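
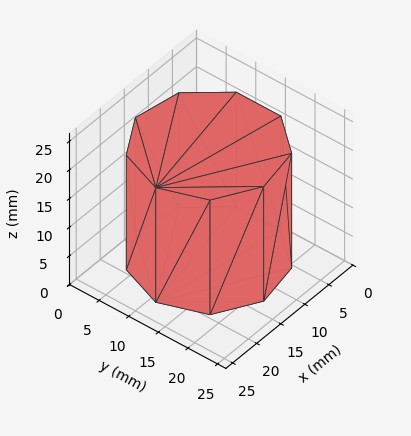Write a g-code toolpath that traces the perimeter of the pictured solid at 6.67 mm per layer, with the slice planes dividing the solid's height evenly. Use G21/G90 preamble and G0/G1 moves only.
Reading the render: the shape is a regular 9-sided prism (a cylinder approximated with 9 flat sides), circumscribed radius ≈ 11 mm, height ≈ 20 mm (dimensions read to the nearest mm from the axis ticks). For the g-code, the solid's height is divided into equal slices at the stated Δz and each level perimeter traced with G1 moves after a G0 lift.

; perimeter-only toolpath
G21 ; units = mm
G90 ; absolute positioning
G28 ; home
; layer 1
G0 Z6.67
G0 X22.00 Y11.00
G1 X19.43 Y18.07
G1 X12.91 Y21.83
G1 X5.50 Y20.53
G1 X0.66 Y14.76
G1 X0.66 Y7.24
G1 X5.50 Y1.47
G1 X12.91 Y0.17
G1 X19.43 Y3.93
G1 X22.00 Y11.00
; layer 2
G0 Z13.33
G0 X22.00 Y11.00
G1 X19.43 Y18.07
G1 X12.91 Y21.83
G1 X5.50 Y20.53
G1 X0.66 Y14.76
G1 X0.66 Y7.24
G1 X5.50 Y1.47
G1 X12.91 Y0.17
G1 X19.43 Y3.93
G1 X22.00 Y11.00
; layer 3
G0 Z20.00
G0 X22.00 Y11.00
G1 X19.43 Y18.07
G1 X12.91 Y21.83
G1 X5.50 Y20.53
G1 X0.66 Y14.76
G1 X0.66 Y7.24
G1 X5.50 Y1.47
G1 X12.91 Y0.17
G1 X19.43 Y3.93
G1 X22.00 Y11.00
M2 ; end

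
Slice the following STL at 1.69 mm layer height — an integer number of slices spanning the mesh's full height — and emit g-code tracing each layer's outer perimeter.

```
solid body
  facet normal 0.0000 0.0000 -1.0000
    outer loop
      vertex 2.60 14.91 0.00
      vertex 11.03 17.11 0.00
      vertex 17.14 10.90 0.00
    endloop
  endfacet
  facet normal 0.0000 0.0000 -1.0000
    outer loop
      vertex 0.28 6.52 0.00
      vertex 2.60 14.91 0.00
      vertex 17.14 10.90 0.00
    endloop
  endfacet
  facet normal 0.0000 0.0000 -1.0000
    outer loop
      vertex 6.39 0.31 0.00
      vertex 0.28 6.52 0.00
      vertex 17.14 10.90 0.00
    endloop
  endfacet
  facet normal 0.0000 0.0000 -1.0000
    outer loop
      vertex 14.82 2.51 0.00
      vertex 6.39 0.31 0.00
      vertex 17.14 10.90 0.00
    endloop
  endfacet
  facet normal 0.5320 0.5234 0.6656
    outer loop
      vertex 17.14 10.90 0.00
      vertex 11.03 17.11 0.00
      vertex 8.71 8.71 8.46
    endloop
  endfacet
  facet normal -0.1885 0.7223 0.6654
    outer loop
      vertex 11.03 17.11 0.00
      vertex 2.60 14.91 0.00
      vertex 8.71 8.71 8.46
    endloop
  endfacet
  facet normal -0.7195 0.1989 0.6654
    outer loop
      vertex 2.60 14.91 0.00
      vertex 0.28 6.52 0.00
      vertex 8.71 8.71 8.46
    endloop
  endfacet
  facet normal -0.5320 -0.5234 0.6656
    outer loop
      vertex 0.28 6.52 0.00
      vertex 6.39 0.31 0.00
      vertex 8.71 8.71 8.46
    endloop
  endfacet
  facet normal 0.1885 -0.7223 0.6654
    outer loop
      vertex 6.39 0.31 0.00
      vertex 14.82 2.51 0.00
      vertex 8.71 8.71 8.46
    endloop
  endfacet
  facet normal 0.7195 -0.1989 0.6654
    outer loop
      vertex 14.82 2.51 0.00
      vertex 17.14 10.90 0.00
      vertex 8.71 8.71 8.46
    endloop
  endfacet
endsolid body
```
; perimeter-only toolpath
G21 ; units = mm
G90 ; absolute positioning
G28 ; home
; layer 1
G0 Z1.69
G0 X15.45 Y10.46
G1 X10.57 Y15.43
G1 X3.82 Y13.67
G1 X1.97 Y6.96
G1 X6.85 Y1.99
G1 X13.60 Y3.75
G1 X15.45 Y10.46
; layer 2
G0 Z3.38
G0 X13.77 Y10.02
G1 X10.10 Y13.75
G1 X5.04 Y12.43
G1 X3.65 Y7.40
G1 X7.32 Y3.67
G1 X12.38 Y4.99
G1 X13.77 Y10.02
; layer 3
G0 Z5.08
G0 X12.08 Y9.59
G1 X9.64 Y12.07
G1 X6.27 Y11.19
G1 X5.34 Y7.83
G1 X7.78 Y5.35
G1 X11.15 Y6.23
G1 X12.08 Y9.59
; layer 4
G0 Z6.77
G0 X10.40 Y9.15
G1 X9.17 Y10.39
G1 X7.49 Y9.95
G1 X7.02 Y8.27
G1 X8.25 Y7.03
G1 X9.93 Y7.47
G1 X10.40 Y9.15
M2 ; end

The solid is a regular 6-sided pyramid, base circumscribed radius ≈ 8.71 mm, apex at z ≈ 8.46 mm. Slicing at Δz = 1.69 mm — 5 equal slices spanning the solid's height, so layer i sits at z = i·h/5 — gives 4 non-empty perimeters. Each is a 6-segment closed polygon; G0 lifts to the layer z and rapids to the start vertex, then G1 traces the edges. The cross-section shrinks linearly with z (the slice at the apex is degenerate and omitted).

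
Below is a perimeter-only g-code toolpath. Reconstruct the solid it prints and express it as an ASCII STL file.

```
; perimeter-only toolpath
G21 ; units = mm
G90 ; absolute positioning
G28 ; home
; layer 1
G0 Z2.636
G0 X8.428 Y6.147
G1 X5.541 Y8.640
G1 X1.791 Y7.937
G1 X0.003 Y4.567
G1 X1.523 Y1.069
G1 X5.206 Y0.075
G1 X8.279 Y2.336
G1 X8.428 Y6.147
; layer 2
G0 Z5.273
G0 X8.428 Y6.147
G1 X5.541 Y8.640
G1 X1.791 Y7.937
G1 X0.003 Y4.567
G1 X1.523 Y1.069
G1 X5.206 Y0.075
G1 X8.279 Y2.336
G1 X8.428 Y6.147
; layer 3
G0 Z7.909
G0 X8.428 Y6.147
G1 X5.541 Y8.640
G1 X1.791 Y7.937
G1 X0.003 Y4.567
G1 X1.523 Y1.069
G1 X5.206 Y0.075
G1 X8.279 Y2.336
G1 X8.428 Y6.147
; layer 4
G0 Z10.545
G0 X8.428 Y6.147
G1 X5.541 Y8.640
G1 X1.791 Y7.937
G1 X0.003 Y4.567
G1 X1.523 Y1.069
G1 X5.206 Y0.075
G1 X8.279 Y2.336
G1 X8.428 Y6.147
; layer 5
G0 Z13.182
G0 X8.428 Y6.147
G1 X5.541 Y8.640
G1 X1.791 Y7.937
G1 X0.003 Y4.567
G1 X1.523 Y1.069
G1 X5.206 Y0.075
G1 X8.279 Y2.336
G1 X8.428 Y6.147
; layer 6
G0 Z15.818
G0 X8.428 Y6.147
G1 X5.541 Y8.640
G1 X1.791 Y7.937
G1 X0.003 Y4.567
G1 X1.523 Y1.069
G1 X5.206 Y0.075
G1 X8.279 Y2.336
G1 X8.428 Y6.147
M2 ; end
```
solid part
  facet normal 0.0000 0.0000 -1.0000
    outer loop
      vertex 1.791 7.937 0.000
      vertex 5.541 8.640 0.000
      vertex 8.428 6.147 0.000
    endloop
  endfacet
  facet normal 0.0000 0.0000 -1.0000
    outer loop
      vertex 0.003 4.567 0.000
      vertex 1.791 7.937 0.000
      vertex 8.428 6.147 0.000
    endloop
  endfacet
  facet normal 0.0000 0.0000 -1.0000
    outer loop
      vertex 1.523 1.069 0.000
      vertex 0.003 4.567 0.000
      vertex 8.428 6.147 0.000
    endloop
  endfacet
  facet normal 0.0000 0.0000 -1.0000
    outer loop
      vertex 5.206 0.075 0.000
      vertex 1.523 1.069 0.000
      vertex 8.428 6.147 0.000
    endloop
  endfacet
  facet normal 0.0000 0.0000 -1.0000
    outer loop
      vertex 8.279 2.336 0.000
      vertex 5.206 0.075 0.000
      vertex 8.428 6.147 0.000
    endloop
  endfacet
  facet normal 0.0000 0.0000 1.0000
    outer loop
      vertex 8.428 6.147 15.818
      vertex 5.541 8.640 15.818
      vertex 1.791 7.937 15.818
    endloop
  endfacet
  facet normal 0.0000 0.0000 1.0000
    outer loop
      vertex 8.428 6.147 15.818
      vertex 1.791 7.937 15.818
      vertex 0.003 4.567 15.818
    endloop
  endfacet
  facet normal 0.0000 0.0000 1.0000
    outer loop
      vertex 8.428 6.147 15.818
      vertex 0.003 4.567 15.818
      vertex 1.523 1.069 15.818
    endloop
  endfacet
  facet normal 0.0000 0.0000 1.0000
    outer loop
      vertex 8.428 6.147 15.818
      vertex 1.523 1.069 15.818
      vertex 5.206 0.075 15.818
    endloop
  endfacet
  facet normal 0.0000 0.0000 1.0000
    outer loop
      vertex 8.428 6.147 15.818
      vertex 5.206 0.075 15.818
      vertex 8.279 2.336 15.818
    endloop
  endfacet
  facet normal 0.6536 0.7569 0.0000
    outer loop
      vertex 8.428 6.147 0.000
      vertex 5.541 8.640 0.000
      vertex 5.541 8.640 15.818
    endloop
  endfacet
  facet normal 0.6536 0.7569 0.0000
    outer loop
      vertex 8.428 6.147 0.000
      vertex 5.541 8.640 15.818
      vertex 8.428 6.147 15.818
    endloop
  endfacet
  facet normal -0.1843 0.9829 0.0000
    outer loop
      vertex 5.541 8.640 0.000
      vertex 1.791 7.937 0.000
      vertex 1.791 7.937 15.818
    endloop
  endfacet
  facet normal -0.1843 0.9829 0.0000
    outer loop
      vertex 5.541 8.640 0.000
      vertex 1.791 7.937 15.818
      vertex 5.541 8.640 15.818
    endloop
  endfacet
  facet normal -0.8834 0.4687 0.0000
    outer loop
      vertex 1.791 7.937 0.000
      vertex 0.003 4.567 0.000
      vertex 0.003 4.567 15.818
    endloop
  endfacet
  facet normal -0.8834 0.4687 0.0000
    outer loop
      vertex 1.791 7.937 0.000
      vertex 0.003 4.567 15.818
      vertex 1.791 7.937 15.818
    endloop
  endfacet
  facet normal -0.9172 -0.3985 0.0000
    outer loop
      vertex 0.003 4.567 0.000
      vertex 1.523 1.069 0.000
      vertex 1.523 1.069 15.818
    endloop
  endfacet
  facet normal -0.9172 -0.3985 0.0000
    outer loop
      vertex 0.003 4.567 0.000
      vertex 1.523 1.069 15.818
      vertex 0.003 4.567 15.818
    endloop
  endfacet
  facet normal -0.2606 -0.9655 0.0000
    outer loop
      vertex 1.523 1.069 0.000
      vertex 5.206 0.075 0.000
      vertex 5.206 0.075 15.818
    endloop
  endfacet
  facet normal -0.2606 -0.9655 0.0000
    outer loop
      vertex 1.523 1.069 0.000
      vertex 5.206 0.075 15.818
      vertex 1.523 1.069 15.818
    endloop
  endfacet
  facet normal 0.5926 -0.8055 0.0000
    outer loop
      vertex 5.206 0.075 0.000
      vertex 8.279 2.336 0.000
      vertex 8.279 2.336 15.818
    endloop
  endfacet
  facet normal 0.5926 -0.8055 0.0000
    outer loop
      vertex 5.206 0.075 0.000
      vertex 8.279 2.336 15.818
      vertex 5.206 0.075 15.818
    endloop
  endfacet
  facet normal 0.9992 -0.0391 0.0000
    outer loop
      vertex 8.279 2.336 0.000
      vertex 8.428 6.147 0.000
      vertex 8.428 6.147 15.818
    endloop
  endfacet
  facet normal 0.9992 -0.0391 0.0000
    outer loop
      vertex 8.279 2.336 0.000
      vertex 8.428 6.147 15.818
      vertex 8.279 2.336 15.818
    endloop
  endfacet
endsolid part

The G0 Z moves step by Δz≈2.636 mm. Every layer's G1 loop is the same polygon, so the solid is a straight extrusion of it from z=0 to z≈15.8. Closing with flat bottom and top caps and triangulating gives 24 facets — a regular 7-sided prism (a cylinder approximated with 7 flat sides), circumscribed radius ≈ 4.4 mm, height ≈ 15.8 mm.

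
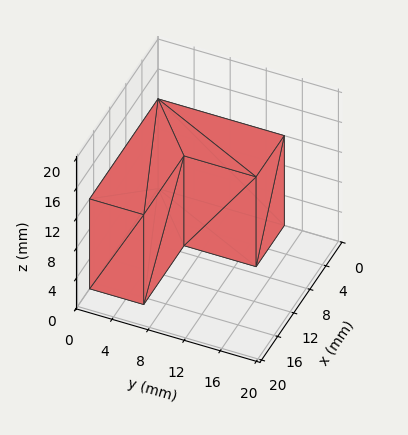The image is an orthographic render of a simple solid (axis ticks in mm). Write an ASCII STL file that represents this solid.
Reading the render: the shape is an L-shaped prism: outer 17 × 14 mm, arm thicknesses ≈ 6 mm (horizontal) and 7 mm (vertical), extruded 12 mm in z (dimensions read to the nearest mm from the axis ticks). For the STL, each face is triangulated and given an outward normal.

solid part
  facet normal 0.0000 0.0000 -1.0000
    outer loop
      vertex 17.00 6.00 0.00
      vertex 17.00 0.00 0.00
      vertex 0.00 0.00 0.00
    endloop
  endfacet
  facet normal 0.0000 0.0000 -1.0000
    outer loop
      vertex 7.00 6.00 0.00
      vertex 17.00 6.00 0.00
      vertex 0.00 0.00 0.00
    endloop
  endfacet
  facet normal 0.0000 0.0000 -1.0000
    outer loop
      vertex 7.00 14.00 0.00
      vertex 7.00 6.00 0.00
      vertex 0.00 0.00 0.00
    endloop
  endfacet
  facet normal 0.0000 0.0000 -1.0000
    outer loop
      vertex 0.00 14.00 0.00
      vertex 7.00 14.00 0.00
      vertex 0.00 0.00 0.00
    endloop
  endfacet
  facet normal 0.0000 0.0000 1.0000
    outer loop
      vertex 0.00 0.00 12.00
      vertex 17.00 0.00 12.00
      vertex 17.00 6.00 12.00
    endloop
  endfacet
  facet normal 0.0000 0.0000 1.0000
    outer loop
      vertex 0.00 0.00 12.00
      vertex 17.00 6.00 12.00
      vertex 7.00 6.00 12.00
    endloop
  endfacet
  facet normal 0.0000 0.0000 1.0000
    outer loop
      vertex 0.00 0.00 12.00
      vertex 7.00 6.00 12.00
      vertex 7.00 14.00 12.00
    endloop
  endfacet
  facet normal 0.0000 0.0000 1.0000
    outer loop
      vertex 0.00 0.00 12.00
      vertex 7.00 14.00 12.00
      vertex 0.00 14.00 12.00
    endloop
  endfacet
  facet normal 0.0000 -1.0000 0.0000
    outer loop
      vertex 0.00 0.00 0.00
      vertex 17.00 0.00 0.00
      vertex 17.00 0.00 12.00
    endloop
  endfacet
  facet normal 0.0000 -1.0000 0.0000
    outer loop
      vertex 0.00 0.00 0.00
      vertex 17.00 0.00 12.00
      vertex 0.00 0.00 12.00
    endloop
  endfacet
  facet normal 1.0000 0.0000 0.0000
    outer loop
      vertex 17.00 0.00 0.00
      vertex 17.00 6.00 0.00
      vertex 17.00 6.00 12.00
    endloop
  endfacet
  facet normal 1.0000 0.0000 0.0000
    outer loop
      vertex 17.00 0.00 0.00
      vertex 17.00 6.00 12.00
      vertex 17.00 0.00 12.00
    endloop
  endfacet
  facet normal 0.0000 1.0000 0.0000
    outer loop
      vertex 17.00 6.00 0.00
      vertex 7.00 6.00 0.00
      vertex 7.00 6.00 12.00
    endloop
  endfacet
  facet normal 0.0000 1.0000 0.0000
    outer loop
      vertex 17.00 6.00 0.00
      vertex 7.00 6.00 12.00
      vertex 17.00 6.00 12.00
    endloop
  endfacet
  facet normal 1.0000 0.0000 0.0000
    outer loop
      vertex 7.00 6.00 0.00
      vertex 7.00 14.00 0.00
      vertex 7.00 14.00 12.00
    endloop
  endfacet
  facet normal 1.0000 0.0000 0.0000
    outer loop
      vertex 7.00 6.00 0.00
      vertex 7.00 14.00 12.00
      vertex 7.00 6.00 12.00
    endloop
  endfacet
  facet normal 0.0000 1.0000 0.0000
    outer loop
      vertex 7.00 14.00 0.00
      vertex 0.00 14.00 0.00
      vertex 0.00 14.00 12.00
    endloop
  endfacet
  facet normal 0.0000 1.0000 0.0000
    outer loop
      vertex 7.00 14.00 0.00
      vertex 0.00 14.00 12.00
      vertex 7.00 14.00 12.00
    endloop
  endfacet
  facet normal -1.0000 0.0000 0.0000
    outer loop
      vertex 0.00 14.00 0.00
      vertex 0.00 0.00 0.00
      vertex 0.00 0.00 12.00
    endloop
  endfacet
  facet normal -1.0000 0.0000 0.0000
    outer loop
      vertex 0.00 14.00 0.00
      vertex 0.00 0.00 12.00
      vertex 0.00 14.00 12.00
    endloop
  endfacet
endsolid part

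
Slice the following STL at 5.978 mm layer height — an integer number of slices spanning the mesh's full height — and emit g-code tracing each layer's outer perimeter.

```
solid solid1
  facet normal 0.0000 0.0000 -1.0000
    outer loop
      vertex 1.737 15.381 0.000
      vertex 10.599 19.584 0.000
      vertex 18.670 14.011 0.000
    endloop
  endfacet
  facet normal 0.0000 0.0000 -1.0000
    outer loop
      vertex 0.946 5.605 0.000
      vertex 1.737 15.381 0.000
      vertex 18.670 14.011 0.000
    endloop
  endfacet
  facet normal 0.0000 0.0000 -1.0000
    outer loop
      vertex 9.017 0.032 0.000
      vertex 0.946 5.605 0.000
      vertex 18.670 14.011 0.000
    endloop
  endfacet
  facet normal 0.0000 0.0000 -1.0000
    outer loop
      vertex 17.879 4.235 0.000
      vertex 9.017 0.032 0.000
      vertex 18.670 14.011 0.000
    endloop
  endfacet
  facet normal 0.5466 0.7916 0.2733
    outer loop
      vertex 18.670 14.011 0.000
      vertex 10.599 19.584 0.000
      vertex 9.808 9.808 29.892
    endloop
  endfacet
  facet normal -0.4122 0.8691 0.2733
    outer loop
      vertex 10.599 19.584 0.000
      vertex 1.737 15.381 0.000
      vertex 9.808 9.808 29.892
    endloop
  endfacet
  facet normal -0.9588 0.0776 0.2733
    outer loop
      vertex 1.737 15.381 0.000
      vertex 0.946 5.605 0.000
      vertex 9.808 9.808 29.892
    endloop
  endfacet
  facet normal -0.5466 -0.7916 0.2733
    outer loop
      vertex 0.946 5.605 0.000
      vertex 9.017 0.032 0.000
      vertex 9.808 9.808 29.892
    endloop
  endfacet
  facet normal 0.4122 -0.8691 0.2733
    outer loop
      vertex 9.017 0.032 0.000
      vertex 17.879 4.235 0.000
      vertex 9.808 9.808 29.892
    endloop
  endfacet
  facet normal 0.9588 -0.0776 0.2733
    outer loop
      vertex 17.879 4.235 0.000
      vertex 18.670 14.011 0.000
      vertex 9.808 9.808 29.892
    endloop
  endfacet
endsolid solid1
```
; perimeter-only toolpath
G21 ; units = mm
G90 ; absolute positioning
G28 ; home
; layer 1
G0 Z5.978
G0 X16.898 Y13.170
G1 X10.441 Y17.629
G1 X3.351 Y14.266
G1 X2.718 Y6.446
G1 X9.175 Y1.987
G1 X16.265 Y5.350
G1 X16.898 Y13.170
; layer 2
G0 Z11.957
G0 X15.125 Y12.330
G1 X10.283 Y15.674
G1 X4.965 Y13.152
G1 X4.491 Y7.286
G1 X9.333 Y3.942
G1 X14.651 Y6.464
G1 X15.125 Y12.330
; layer 3
G0 Z17.935
G0 X13.353 Y11.489
G1 X10.124 Y13.718
G1 X6.580 Y12.037
G1 X6.263 Y8.127
G1 X9.492 Y5.898
G1 X13.036 Y7.579
G1 X13.353 Y11.489
; layer 4
G0 Z23.914
G0 X11.580 Y10.649
G1 X9.966 Y11.763
G1 X8.194 Y10.923
G1 X8.036 Y8.967
G1 X9.650 Y7.853
G1 X11.422 Y8.693
G1 X11.580 Y10.649
M2 ; end

The solid is a regular 6-sided pyramid, base circumscribed radius ≈ 9.81 mm, apex at z ≈ 29.9 mm. Slicing at Δz = 5.978 mm — 5 equal slices spanning the solid's height, so layer i sits at z = i·h/5 — gives 4 non-empty perimeters. Each is a 6-segment closed polygon; G0 lifts to the layer z and rapids to the start vertex, then G1 traces the edges. The cross-section shrinks linearly with z (the slice at the apex is degenerate and omitted).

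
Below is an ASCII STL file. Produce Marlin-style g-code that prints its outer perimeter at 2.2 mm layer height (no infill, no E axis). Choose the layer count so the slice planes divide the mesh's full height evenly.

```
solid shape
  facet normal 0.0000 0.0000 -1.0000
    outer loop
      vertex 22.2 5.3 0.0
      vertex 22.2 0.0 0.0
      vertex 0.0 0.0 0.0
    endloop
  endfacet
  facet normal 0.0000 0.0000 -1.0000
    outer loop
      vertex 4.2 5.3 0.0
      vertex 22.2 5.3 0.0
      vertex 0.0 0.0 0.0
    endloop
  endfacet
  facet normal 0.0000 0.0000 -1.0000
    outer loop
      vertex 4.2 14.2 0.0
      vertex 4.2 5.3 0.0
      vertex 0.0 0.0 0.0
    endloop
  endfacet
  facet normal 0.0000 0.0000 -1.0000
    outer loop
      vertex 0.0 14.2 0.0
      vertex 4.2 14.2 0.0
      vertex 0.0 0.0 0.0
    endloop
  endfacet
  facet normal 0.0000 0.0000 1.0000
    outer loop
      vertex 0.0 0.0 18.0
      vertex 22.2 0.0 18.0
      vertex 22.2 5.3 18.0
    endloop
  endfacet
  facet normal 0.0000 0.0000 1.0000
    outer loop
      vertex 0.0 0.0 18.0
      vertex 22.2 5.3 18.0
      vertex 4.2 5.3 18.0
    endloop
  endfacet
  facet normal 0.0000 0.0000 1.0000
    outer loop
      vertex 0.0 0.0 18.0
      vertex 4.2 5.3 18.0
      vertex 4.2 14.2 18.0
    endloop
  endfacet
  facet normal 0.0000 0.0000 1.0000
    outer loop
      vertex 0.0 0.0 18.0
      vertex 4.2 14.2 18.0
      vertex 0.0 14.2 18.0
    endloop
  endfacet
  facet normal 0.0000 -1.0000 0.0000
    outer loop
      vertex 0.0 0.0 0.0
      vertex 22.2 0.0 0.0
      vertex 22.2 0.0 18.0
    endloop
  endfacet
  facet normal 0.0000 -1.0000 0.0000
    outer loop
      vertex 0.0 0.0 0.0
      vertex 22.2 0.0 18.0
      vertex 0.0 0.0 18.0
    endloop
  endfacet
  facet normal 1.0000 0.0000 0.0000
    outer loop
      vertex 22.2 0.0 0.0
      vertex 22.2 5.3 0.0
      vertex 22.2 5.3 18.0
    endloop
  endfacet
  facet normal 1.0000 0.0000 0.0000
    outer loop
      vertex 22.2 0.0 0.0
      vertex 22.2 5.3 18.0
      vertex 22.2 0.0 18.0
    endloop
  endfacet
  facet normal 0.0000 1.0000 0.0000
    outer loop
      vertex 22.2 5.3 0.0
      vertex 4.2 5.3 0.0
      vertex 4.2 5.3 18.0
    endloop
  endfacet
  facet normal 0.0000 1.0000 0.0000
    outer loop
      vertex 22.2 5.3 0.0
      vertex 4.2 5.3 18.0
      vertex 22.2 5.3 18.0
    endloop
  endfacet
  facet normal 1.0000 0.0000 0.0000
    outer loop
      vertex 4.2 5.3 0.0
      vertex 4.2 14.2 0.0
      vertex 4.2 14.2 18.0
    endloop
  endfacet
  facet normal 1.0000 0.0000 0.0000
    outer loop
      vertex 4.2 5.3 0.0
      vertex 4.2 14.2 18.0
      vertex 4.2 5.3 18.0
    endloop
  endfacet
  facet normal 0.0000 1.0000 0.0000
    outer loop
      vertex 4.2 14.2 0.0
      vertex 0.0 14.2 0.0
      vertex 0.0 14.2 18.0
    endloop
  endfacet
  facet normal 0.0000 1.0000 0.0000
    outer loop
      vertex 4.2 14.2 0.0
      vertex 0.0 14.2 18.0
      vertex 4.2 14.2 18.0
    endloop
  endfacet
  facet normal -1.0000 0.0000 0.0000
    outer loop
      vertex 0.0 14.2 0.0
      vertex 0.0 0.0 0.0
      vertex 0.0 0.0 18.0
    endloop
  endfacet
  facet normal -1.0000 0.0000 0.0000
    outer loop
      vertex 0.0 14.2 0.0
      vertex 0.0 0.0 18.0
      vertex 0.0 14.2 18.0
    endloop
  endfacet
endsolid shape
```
; perimeter-only toolpath
G21 ; units = mm
G90 ; absolute positioning
G28 ; home
; layer 1
G0 Z2.2
G0 X0.0 Y0.0
G1 X22.2 Y0.0
G1 X22.2 Y5.3
G1 X4.2 Y5.3
G1 X4.2 Y14.2
G1 X0.0 Y14.2
G1 X0.0 Y0.0
; layer 2
G0 Z4.5
G0 X0.0 Y0.0
G1 X22.2 Y0.0
G1 X22.2 Y5.3
G1 X4.2 Y5.3
G1 X4.2 Y14.2
G1 X0.0 Y14.2
G1 X0.0 Y0.0
; layer 3
G0 Z6.8
G0 X0.0 Y0.0
G1 X22.2 Y0.0
G1 X22.2 Y5.3
G1 X4.2 Y5.3
G1 X4.2 Y14.2
G1 X0.0 Y14.2
G1 X0.0 Y0.0
; layer 4
G0 Z9.0
G0 X0.0 Y0.0
G1 X22.2 Y0.0
G1 X22.2 Y5.3
G1 X4.2 Y5.3
G1 X4.2 Y14.2
G1 X0.0 Y14.2
G1 X0.0 Y0.0
; layer 5
G0 Z11.2
G0 X0.0 Y0.0
G1 X22.2 Y0.0
G1 X22.2 Y5.3
G1 X4.2 Y5.3
G1 X4.2 Y14.2
G1 X0.0 Y14.2
G1 X0.0 Y0.0
; layer 6
G0 Z13.5
G0 X0.0 Y0.0
G1 X22.2 Y0.0
G1 X22.2 Y5.3
G1 X4.2 Y5.3
G1 X4.2 Y14.2
G1 X0.0 Y14.2
G1 X0.0 Y0.0
; layer 7
G0 Z15.8
G0 X0.0 Y0.0
G1 X22.2 Y0.0
G1 X22.2 Y5.3
G1 X4.2 Y5.3
G1 X4.2 Y14.2
G1 X0.0 Y14.2
G1 X0.0 Y0.0
; layer 8
G0 Z18.0
G0 X0.0 Y0.0
G1 X22.2 Y0.0
G1 X22.2 Y5.3
G1 X4.2 Y5.3
G1 X4.2 Y14.2
G1 X0.0 Y14.2
G1 X0.0 Y0.0
M2 ; end

The solid is an L-shaped prism: outer 22.2 × 14.2 mm, arm thicknesses ≈ 5.3 mm (horizontal) and 4.2 mm (vertical), extruded 18 mm in z. Slicing at Δz = 2.2 mm — 8 equal slices spanning the solid's height, so layer i sits at z = i·h/8 — gives 8 non-empty perimeters. Each is a 6-segment closed polygon; G0 lifts to the layer z and rapids to the start vertex, then G1 traces the edges.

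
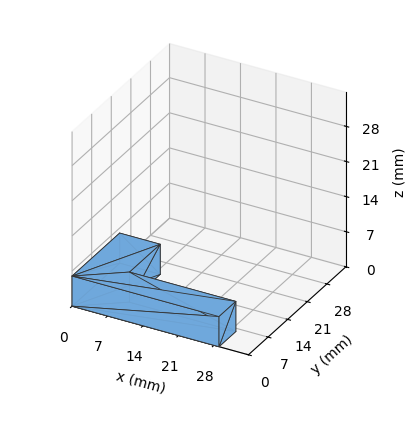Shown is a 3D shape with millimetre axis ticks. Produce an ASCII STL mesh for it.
Reading the render: the shape is an L-shaped prism: outer 29 × 17 mm, arm thicknesses ≈ 6 mm (horizontal) and 8 mm (vertical), extruded 6 mm in z (dimensions read to the nearest mm from the axis ticks). For the STL, each face is triangulated and given an outward normal.

solid part
  facet normal 0.0000 0.0000 -1.0000
    outer loop
      vertex 29.00 6.00 0.00
      vertex 29.00 0.00 0.00
      vertex 0.00 0.00 0.00
    endloop
  endfacet
  facet normal 0.0000 0.0000 -1.0000
    outer loop
      vertex 8.00 6.00 0.00
      vertex 29.00 6.00 0.00
      vertex 0.00 0.00 0.00
    endloop
  endfacet
  facet normal 0.0000 0.0000 -1.0000
    outer loop
      vertex 8.00 17.00 0.00
      vertex 8.00 6.00 0.00
      vertex 0.00 0.00 0.00
    endloop
  endfacet
  facet normal 0.0000 0.0000 -1.0000
    outer loop
      vertex 0.00 17.00 0.00
      vertex 8.00 17.00 0.00
      vertex 0.00 0.00 0.00
    endloop
  endfacet
  facet normal 0.0000 0.0000 1.0000
    outer loop
      vertex 0.00 0.00 6.00
      vertex 29.00 0.00 6.00
      vertex 29.00 6.00 6.00
    endloop
  endfacet
  facet normal 0.0000 0.0000 1.0000
    outer loop
      vertex 0.00 0.00 6.00
      vertex 29.00 6.00 6.00
      vertex 8.00 6.00 6.00
    endloop
  endfacet
  facet normal 0.0000 0.0000 1.0000
    outer loop
      vertex 0.00 0.00 6.00
      vertex 8.00 6.00 6.00
      vertex 8.00 17.00 6.00
    endloop
  endfacet
  facet normal 0.0000 0.0000 1.0000
    outer loop
      vertex 0.00 0.00 6.00
      vertex 8.00 17.00 6.00
      vertex 0.00 17.00 6.00
    endloop
  endfacet
  facet normal 0.0000 -1.0000 0.0000
    outer loop
      vertex 0.00 0.00 0.00
      vertex 29.00 0.00 0.00
      vertex 29.00 0.00 6.00
    endloop
  endfacet
  facet normal 0.0000 -1.0000 0.0000
    outer loop
      vertex 0.00 0.00 0.00
      vertex 29.00 0.00 6.00
      vertex 0.00 0.00 6.00
    endloop
  endfacet
  facet normal 1.0000 0.0000 0.0000
    outer loop
      vertex 29.00 0.00 0.00
      vertex 29.00 6.00 0.00
      vertex 29.00 6.00 6.00
    endloop
  endfacet
  facet normal 1.0000 0.0000 0.0000
    outer loop
      vertex 29.00 0.00 0.00
      vertex 29.00 6.00 6.00
      vertex 29.00 0.00 6.00
    endloop
  endfacet
  facet normal 0.0000 1.0000 0.0000
    outer loop
      vertex 29.00 6.00 0.00
      vertex 8.00 6.00 0.00
      vertex 8.00 6.00 6.00
    endloop
  endfacet
  facet normal 0.0000 1.0000 0.0000
    outer loop
      vertex 29.00 6.00 0.00
      vertex 8.00 6.00 6.00
      vertex 29.00 6.00 6.00
    endloop
  endfacet
  facet normal 1.0000 0.0000 0.0000
    outer loop
      vertex 8.00 6.00 0.00
      vertex 8.00 17.00 0.00
      vertex 8.00 17.00 6.00
    endloop
  endfacet
  facet normal 1.0000 0.0000 0.0000
    outer loop
      vertex 8.00 6.00 0.00
      vertex 8.00 17.00 6.00
      vertex 8.00 6.00 6.00
    endloop
  endfacet
  facet normal 0.0000 1.0000 0.0000
    outer loop
      vertex 8.00 17.00 0.00
      vertex 0.00 17.00 0.00
      vertex 0.00 17.00 6.00
    endloop
  endfacet
  facet normal 0.0000 1.0000 0.0000
    outer loop
      vertex 8.00 17.00 0.00
      vertex 0.00 17.00 6.00
      vertex 8.00 17.00 6.00
    endloop
  endfacet
  facet normal -1.0000 0.0000 0.0000
    outer loop
      vertex 0.00 17.00 0.00
      vertex 0.00 0.00 0.00
      vertex 0.00 0.00 6.00
    endloop
  endfacet
  facet normal -1.0000 0.0000 0.0000
    outer loop
      vertex 0.00 17.00 0.00
      vertex 0.00 0.00 6.00
      vertex 0.00 17.00 6.00
    endloop
  endfacet
endsolid part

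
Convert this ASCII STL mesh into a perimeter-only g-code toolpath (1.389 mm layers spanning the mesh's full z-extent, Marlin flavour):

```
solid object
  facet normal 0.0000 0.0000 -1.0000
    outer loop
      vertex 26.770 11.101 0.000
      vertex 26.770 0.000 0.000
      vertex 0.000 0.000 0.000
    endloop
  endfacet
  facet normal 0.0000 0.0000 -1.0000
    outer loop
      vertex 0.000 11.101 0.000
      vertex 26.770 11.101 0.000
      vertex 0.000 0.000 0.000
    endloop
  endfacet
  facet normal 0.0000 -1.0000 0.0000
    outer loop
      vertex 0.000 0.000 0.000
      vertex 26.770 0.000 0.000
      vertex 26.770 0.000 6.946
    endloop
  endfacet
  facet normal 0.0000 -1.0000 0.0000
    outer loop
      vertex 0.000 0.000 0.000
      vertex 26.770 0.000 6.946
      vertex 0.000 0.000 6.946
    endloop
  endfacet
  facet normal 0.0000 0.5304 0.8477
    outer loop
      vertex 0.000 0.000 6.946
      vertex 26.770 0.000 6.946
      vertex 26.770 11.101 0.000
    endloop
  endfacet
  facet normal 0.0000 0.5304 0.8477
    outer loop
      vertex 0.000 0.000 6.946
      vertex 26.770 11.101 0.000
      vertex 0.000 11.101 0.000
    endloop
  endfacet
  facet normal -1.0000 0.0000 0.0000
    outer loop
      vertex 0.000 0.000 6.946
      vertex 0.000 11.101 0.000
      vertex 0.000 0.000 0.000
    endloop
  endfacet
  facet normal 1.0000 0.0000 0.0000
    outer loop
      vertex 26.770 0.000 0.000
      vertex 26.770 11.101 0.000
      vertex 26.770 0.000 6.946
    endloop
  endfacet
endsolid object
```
; perimeter-only toolpath
G21 ; units = mm
G90 ; absolute positioning
G28 ; home
; layer 1
G0 Z1.389
G0 X0.000 Y0.000
G1 X26.770 Y0.000
G1 X26.770 Y8.881
G1 X0.000 Y8.881
G1 X0.000 Y0.000
; layer 2
G0 Z2.778
G0 X0.000 Y0.000
G1 X26.770 Y0.000
G1 X26.770 Y6.661
G1 X0.000 Y6.661
G1 X0.000 Y0.000
; layer 3
G0 Z4.168
G0 X0.000 Y0.000
G1 X26.770 Y0.000
G1 X26.770 Y4.440
G1 X0.000 Y4.440
G1 X0.000 Y0.000
; layer 4
G0 Z5.557
G0 X0.000 Y0.000
G1 X26.770 Y0.000
G1 X26.770 Y2.220
G1 X0.000 Y2.220
G1 X0.000 Y0.000
M2 ; end

The solid is a wedge (ramp): 26.8 × 11.1 mm base, rising to 6.95 mm along the y=0 edge and sloping linearly to z=0 at y=11.1. Slicing at Δz = 1.389 mm — 5 equal slices spanning the solid's height, so layer i sits at z = i·h/5 — gives 4 non-empty perimeters. Each is a 4-segment closed polygon; G0 lifts to the layer z and rapids to the start vertex, then G1 traces the edges. The cross-section shrinks linearly with z (the slice at the apex is degenerate and omitted).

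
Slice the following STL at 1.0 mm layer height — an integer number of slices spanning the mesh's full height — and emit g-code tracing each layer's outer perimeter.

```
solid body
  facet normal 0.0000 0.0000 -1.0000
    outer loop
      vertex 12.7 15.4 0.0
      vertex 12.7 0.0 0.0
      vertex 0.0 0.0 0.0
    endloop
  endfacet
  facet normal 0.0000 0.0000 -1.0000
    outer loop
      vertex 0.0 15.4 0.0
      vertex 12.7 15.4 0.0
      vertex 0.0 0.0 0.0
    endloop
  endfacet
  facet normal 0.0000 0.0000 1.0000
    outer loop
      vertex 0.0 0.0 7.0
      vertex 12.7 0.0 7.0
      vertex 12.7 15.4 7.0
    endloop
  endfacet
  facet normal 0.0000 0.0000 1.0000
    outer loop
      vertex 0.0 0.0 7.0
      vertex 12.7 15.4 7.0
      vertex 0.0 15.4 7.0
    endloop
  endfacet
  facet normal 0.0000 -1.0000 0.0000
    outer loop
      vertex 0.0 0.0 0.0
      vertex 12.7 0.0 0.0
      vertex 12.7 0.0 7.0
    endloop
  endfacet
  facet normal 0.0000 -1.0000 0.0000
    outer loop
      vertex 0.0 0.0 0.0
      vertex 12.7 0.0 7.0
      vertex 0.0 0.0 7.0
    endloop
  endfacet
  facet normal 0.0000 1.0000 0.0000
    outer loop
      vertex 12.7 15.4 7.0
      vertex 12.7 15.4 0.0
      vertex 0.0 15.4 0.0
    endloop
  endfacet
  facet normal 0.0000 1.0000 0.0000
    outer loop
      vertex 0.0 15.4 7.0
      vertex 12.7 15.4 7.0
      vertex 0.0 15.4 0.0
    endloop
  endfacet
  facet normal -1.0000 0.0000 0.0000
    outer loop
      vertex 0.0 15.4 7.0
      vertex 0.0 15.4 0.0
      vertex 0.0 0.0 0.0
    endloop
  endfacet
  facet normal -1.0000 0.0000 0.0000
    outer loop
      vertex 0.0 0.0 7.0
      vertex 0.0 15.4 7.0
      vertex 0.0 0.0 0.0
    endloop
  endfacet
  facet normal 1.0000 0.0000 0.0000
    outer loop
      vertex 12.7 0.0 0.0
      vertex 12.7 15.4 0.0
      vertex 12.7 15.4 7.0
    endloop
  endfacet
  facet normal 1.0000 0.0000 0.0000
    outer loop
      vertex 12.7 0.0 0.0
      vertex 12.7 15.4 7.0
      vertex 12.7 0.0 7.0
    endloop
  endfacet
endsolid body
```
; perimeter-only toolpath
G21 ; units = mm
G90 ; absolute positioning
G28 ; home
; layer 1
G0 Z1.0
G0 X0.0 Y0.0
G1 X12.7 Y0.0
G1 X12.7 Y15.4
G1 X0.0 Y15.4
G1 X0.0 Y0.0
; layer 2
G0 Z2.0
G0 X0.0 Y0.0
G1 X12.7 Y0.0
G1 X12.7 Y15.4
G1 X0.0 Y15.4
G1 X0.0 Y0.0
; layer 3
G0 Z3.0
G0 X0.0 Y0.0
G1 X12.7 Y0.0
G1 X12.7 Y15.4
G1 X0.0 Y15.4
G1 X0.0 Y0.0
; layer 4
G0 Z4.0
G0 X0.0 Y0.0
G1 X12.7 Y0.0
G1 X12.7 Y15.4
G1 X0.0 Y15.4
G1 X0.0 Y0.0
; layer 5
G0 Z5.0
G0 X0.0 Y0.0
G1 X12.7 Y0.0
G1 X12.7 Y15.4
G1 X0.0 Y15.4
G1 X0.0 Y0.0
; layer 6
G0 Z6.0
G0 X0.0 Y0.0
G1 X12.7 Y0.0
G1 X12.7 Y15.4
G1 X0.0 Y15.4
G1 X0.0 Y0.0
; layer 7
G0 Z7.0
G0 X0.0 Y0.0
G1 X12.7 Y0.0
G1 X12.7 Y15.4
G1 X0.0 Y15.4
G1 X0.0 Y0.0
M2 ; end

The solid is a rectangular box, roughly 12.7 × 15.4 mm footprint and 7 mm tall. Slicing at Δz = 1.0 mm — 7 equal slices spanning the solid's height, so layer i sits at z = i·h/7 — gives 7 non-empty perimeters. Each is a 4-segment closed polygon; G0 lifts to the layer z and rapids to the start vertex, then G1 traces the edges.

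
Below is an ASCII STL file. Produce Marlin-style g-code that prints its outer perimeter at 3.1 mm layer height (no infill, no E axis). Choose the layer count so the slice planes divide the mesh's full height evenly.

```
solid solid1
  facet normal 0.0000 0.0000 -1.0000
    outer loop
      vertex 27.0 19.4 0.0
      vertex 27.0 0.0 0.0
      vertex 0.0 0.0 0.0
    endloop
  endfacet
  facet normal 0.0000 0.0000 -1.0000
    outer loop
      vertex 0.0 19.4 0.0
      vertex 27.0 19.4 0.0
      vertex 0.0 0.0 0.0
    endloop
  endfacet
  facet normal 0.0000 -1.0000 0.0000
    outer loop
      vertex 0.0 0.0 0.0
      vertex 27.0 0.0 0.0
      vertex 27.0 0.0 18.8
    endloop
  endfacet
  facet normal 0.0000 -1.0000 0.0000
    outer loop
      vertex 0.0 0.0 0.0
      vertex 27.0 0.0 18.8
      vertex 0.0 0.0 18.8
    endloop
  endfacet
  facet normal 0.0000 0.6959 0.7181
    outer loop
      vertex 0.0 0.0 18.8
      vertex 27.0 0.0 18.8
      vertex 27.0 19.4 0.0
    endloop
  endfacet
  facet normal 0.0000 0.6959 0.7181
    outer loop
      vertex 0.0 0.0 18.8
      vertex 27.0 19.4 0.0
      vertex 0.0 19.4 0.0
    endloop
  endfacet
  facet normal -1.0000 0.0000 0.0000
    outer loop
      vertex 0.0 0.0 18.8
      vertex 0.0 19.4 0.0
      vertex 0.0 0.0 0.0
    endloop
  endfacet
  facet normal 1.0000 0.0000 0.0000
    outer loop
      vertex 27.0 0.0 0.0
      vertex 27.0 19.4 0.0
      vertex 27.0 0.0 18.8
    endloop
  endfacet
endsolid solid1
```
; perimeter-only toolpath
G21 ; units = mm
G90 ; absolute positioning
G28 ; home
; layer 1
G0 Z3.1
G0 X0.0 Y0.0
G1 X27.0 Y0.0
G1 X27.0 Y16.2
G1 X0.0 Y16.2
G1 X0.0 Y0.0
; layer 2
G0 Z6.3
G0 X0.0 Y0.0
G1 X27.0 Y0.0
G1 X27.0 Y12.9
G1 X0.0 Y12.9
G1 X0.0 Y0.0
; layer 3
G0 Z9.4
G0 X0.0 Y0.0
G1 X27.0 Y0.0
G1 X27.0 Y9.7
G1 X0.0 Y9.7
G1 X0.0 Y0.0
; layer 4
G0 Z12.5
G0 X0.0 Y0.0
G1 X27.0 Y0.0
G1 X27.0 Y6.5
G1 X0.0 Y6.5
G1 X0.0 Y0.0
; layer 5
G0 Z15.7
G0 X0.0 Y0.0
G1 X27.0 Y0.0
G1 X27.0 Y3.2
G1 X0.0 Y3.2
G1 X0.0 Y0.0
M2 ; end

The solid is a wedge (ramp): 27 × 19.4 mm base, rising to 18.8 mm along the y=0 edge and sloping linearly to z=0 at y=19.4. Slicing at Δz = 3.1 mm — 6 equal slices spanning the solid's height, so layer i sits at z = i·h/6 — gives 5 non-empty perimeters. Each is a 4-segment closed polygon; G0 lifts to the layer z and rapids to the start vertex, then G1 traces the edges. The cross-section shrinks linearly with z (the slice at the apex is degenerate and omitted).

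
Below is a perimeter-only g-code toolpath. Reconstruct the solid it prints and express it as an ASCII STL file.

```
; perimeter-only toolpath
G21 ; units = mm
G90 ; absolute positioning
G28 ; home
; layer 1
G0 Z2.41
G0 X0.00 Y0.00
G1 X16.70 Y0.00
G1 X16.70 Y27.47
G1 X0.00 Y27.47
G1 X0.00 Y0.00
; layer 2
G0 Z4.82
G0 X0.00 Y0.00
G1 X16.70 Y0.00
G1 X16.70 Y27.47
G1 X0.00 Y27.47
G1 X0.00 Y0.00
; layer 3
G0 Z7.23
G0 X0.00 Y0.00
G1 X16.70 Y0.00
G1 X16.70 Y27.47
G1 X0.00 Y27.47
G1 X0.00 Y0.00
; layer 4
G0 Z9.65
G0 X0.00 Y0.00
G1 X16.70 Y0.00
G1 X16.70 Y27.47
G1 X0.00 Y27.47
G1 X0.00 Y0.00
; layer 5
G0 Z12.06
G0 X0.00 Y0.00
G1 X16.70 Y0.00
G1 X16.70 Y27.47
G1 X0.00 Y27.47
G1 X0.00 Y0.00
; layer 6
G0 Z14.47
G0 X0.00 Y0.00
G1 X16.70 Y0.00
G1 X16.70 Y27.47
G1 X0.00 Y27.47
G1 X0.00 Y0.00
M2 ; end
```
solid part
  facet normal 0.0000 0.0000 -1.0000
    outer loop
      vertex 16.70 27.47 0.00
      vertex 16.70 0.00 0.00
      vertex 0.00 0.00 0.00
    endloop
  endfacet
  facet normal 0.0000 0.0000 -1.0000
    outer loop
      vertex 0.00 27.47 0.00
      vertex 16.70 27.47 0.00
      vertex 0.00 0.00 0.00
    endloop
  endfacet
  facet normal 0.0000 0.0000 1.0000
    outer loop
      vertex 0.00 0.00 14.47
      vertex 16.70 0.00 14.47
      vertex 16.70 27.47 14.47
    endloop
  endfacet
  facet normal 0.0000 0.0000 1.0000
    outer loop
      vertex 0.00 0.00 14.47
      vertex 16.70 27.47 14.47
      vertex 0.00 27.47 14.47
    endloop
  endfacet
  facet normal 0.0000 -1.0000 0.0000
    outer loop
      vertex 0.00 0.00 0.00
      vertex 16.70 0.00 0.00
      vertex 16.70 0.00 14.47
    endloop
  endfacet
  facet normal 0.0000 -1.0000 0.0000
    outer loop
      vertex 0.00 0.00 0.00
      vertex 16.70 0.00 14.47
      vertex 0.00 0.00 14.47
    endloop
  endfacet
  facet normal 0.0000 1.0000 0.0000
    outer loop
      vertex 16.70 27.47 14.47
      vertex 16.70 27.47 0.00
      vertex 0.00 27.47 0.00
    endloop
  endfacet
  facet normal 0.0000 1.0000 0.0000
    outer loop
      vertex 0.00 27.47 14.47
      vertex 16.70 27.47 14.47
      vertex 0.00 27.47 0.00
    endloop
  endfacet
  facet normal -1.0000 0.0000 0.0000
    outer loop
      vertex 0.00 27.47 14.47
      vertex 0.00 27.47 0.00
      vertex 0.00 0.00 0.00
    endloop
  endfacet
  facet normal -1.0000 0.0000 0.0000
    outer loop
      vertex 0.00 0.00 14.47
      vertex 0.00 27.47 14.47
      vertex 0.00 0.00 0.00
    endloop
  endfacet
  facet normal 1.0000 0.0000 0.0000
    outer loop
      vertex 16.70 0.00 0.00
      vertex 16.70 27.47 0.00
      vertex 16.70 27.47 14.47
    endloop
  endfacet
  facet normal 1.0000 0.0000 0.0000
    outer loop
      vertex 16.70 0.00 0.00
      vertex 16.70 27.47 14.47
      vertex 16.70 0.00 14.47
    endloop
  endfacet
endsolid part

The G0 Z moves step by Δz≈2.41 mm. Every layer's G1 loop is the same polygon, so the solid is a straight extrusion of it from z=0 to z≈14.5. Closing with flat bottom and top caps and triangulating gives 12 facets — a rectangular box, roughly 16.7 × 27.5 mm footprint and 14.5 mm tall.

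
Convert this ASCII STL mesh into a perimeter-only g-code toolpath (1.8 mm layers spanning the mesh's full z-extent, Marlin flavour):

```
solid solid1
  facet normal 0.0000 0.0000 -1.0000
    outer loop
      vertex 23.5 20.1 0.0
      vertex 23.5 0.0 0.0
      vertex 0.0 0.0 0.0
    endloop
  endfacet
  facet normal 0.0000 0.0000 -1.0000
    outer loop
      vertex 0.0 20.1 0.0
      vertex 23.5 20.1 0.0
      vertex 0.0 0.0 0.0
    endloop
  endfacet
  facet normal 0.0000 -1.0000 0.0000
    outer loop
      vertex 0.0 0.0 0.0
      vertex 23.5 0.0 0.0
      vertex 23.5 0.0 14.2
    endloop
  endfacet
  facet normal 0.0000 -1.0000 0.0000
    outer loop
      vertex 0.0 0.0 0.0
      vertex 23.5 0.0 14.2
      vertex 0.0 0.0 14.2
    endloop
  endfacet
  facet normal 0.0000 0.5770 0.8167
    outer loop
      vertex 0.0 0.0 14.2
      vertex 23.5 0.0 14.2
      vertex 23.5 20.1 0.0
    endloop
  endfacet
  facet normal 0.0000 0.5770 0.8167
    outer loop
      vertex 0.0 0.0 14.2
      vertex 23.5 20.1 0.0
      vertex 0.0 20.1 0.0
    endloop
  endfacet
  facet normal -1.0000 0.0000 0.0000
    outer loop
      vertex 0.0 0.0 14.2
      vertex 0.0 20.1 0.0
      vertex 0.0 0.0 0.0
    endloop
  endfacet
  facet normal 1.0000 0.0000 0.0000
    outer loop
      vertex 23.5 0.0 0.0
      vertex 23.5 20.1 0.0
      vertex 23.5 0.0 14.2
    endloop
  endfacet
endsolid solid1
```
; perimeter-only toolpath
G21 ; units = mm
G90 ; absolute positioning
G28 ; home
; layer 1
G0 Z1.8
G0 X0.0 Y0.0
G1 X23.5 Y0.0
G1 X23.5 Y17.6
G1 X0.0 Y17.6
G1 X0.0 Y0.0
; layer 2
G0 Z3.5
G0 X0.0 Y0.0
G1 X23.5 Y0.0
G1 X23.5 Y15.1
G1 X0.0 Y15.1
G1 X0.0 Y0.0
; layer 3
G0 Z5.3
G0 X0.0 Y0.0
G1 X23.5 Y0.0
G1 X23.5 Y12.6
G1 X0.0 Y12.6
G1 X0.0 Y0.0
; layer 4
G0 Z7.1
G0 X0.0 Y0.0
G1 X23.5 Y0.0
G1 X23.5 Y10.1
G1 X0.0 Y10.1
G1 X0.0 Y0.0
; layer 5
G0 Z8.9
G0 X0.0 Y0.0
G1 X23.5 Y0.0
G1 X23.5 Y7.5
G1 X0.0 Y7.5
G1 X0.0 Y0.0
; layer 6
G0 Z10.6
G0 X0.0 Y0.0
G1 X23.5 Y0.0
G1 X23.5 Y5.0
G1 X0.0 Y5.0
G1 X0.0 Y0.0
; layer 7
G0 Z12.4
G0 X0.0 Y0.0
G1 X23.5 Y0.0
G1 X23.5 Y2.5
G1 X0.0 Y2.5
G1 X0.0 Y0.0
M2 ; end

The solid is a wedge (ramp): 23.5 × 20.1 mm base, rising to 14.2 mm along the y=0 edge and sloping linearly to z=0 at y=20.1. Slicing at Δz = 1.8 mm — 8 equal slices spanning the solid's height, so layer i sits at z = i·h/8 — gives 7 non-empty perimeters. Each is a 4-segment closed polygon; G0 lifts to the layer z and rapids to the start vertex, then G1 traces the edges. The cross-section shrinks linearly with z (the slice at the apex is degenerate and omitted).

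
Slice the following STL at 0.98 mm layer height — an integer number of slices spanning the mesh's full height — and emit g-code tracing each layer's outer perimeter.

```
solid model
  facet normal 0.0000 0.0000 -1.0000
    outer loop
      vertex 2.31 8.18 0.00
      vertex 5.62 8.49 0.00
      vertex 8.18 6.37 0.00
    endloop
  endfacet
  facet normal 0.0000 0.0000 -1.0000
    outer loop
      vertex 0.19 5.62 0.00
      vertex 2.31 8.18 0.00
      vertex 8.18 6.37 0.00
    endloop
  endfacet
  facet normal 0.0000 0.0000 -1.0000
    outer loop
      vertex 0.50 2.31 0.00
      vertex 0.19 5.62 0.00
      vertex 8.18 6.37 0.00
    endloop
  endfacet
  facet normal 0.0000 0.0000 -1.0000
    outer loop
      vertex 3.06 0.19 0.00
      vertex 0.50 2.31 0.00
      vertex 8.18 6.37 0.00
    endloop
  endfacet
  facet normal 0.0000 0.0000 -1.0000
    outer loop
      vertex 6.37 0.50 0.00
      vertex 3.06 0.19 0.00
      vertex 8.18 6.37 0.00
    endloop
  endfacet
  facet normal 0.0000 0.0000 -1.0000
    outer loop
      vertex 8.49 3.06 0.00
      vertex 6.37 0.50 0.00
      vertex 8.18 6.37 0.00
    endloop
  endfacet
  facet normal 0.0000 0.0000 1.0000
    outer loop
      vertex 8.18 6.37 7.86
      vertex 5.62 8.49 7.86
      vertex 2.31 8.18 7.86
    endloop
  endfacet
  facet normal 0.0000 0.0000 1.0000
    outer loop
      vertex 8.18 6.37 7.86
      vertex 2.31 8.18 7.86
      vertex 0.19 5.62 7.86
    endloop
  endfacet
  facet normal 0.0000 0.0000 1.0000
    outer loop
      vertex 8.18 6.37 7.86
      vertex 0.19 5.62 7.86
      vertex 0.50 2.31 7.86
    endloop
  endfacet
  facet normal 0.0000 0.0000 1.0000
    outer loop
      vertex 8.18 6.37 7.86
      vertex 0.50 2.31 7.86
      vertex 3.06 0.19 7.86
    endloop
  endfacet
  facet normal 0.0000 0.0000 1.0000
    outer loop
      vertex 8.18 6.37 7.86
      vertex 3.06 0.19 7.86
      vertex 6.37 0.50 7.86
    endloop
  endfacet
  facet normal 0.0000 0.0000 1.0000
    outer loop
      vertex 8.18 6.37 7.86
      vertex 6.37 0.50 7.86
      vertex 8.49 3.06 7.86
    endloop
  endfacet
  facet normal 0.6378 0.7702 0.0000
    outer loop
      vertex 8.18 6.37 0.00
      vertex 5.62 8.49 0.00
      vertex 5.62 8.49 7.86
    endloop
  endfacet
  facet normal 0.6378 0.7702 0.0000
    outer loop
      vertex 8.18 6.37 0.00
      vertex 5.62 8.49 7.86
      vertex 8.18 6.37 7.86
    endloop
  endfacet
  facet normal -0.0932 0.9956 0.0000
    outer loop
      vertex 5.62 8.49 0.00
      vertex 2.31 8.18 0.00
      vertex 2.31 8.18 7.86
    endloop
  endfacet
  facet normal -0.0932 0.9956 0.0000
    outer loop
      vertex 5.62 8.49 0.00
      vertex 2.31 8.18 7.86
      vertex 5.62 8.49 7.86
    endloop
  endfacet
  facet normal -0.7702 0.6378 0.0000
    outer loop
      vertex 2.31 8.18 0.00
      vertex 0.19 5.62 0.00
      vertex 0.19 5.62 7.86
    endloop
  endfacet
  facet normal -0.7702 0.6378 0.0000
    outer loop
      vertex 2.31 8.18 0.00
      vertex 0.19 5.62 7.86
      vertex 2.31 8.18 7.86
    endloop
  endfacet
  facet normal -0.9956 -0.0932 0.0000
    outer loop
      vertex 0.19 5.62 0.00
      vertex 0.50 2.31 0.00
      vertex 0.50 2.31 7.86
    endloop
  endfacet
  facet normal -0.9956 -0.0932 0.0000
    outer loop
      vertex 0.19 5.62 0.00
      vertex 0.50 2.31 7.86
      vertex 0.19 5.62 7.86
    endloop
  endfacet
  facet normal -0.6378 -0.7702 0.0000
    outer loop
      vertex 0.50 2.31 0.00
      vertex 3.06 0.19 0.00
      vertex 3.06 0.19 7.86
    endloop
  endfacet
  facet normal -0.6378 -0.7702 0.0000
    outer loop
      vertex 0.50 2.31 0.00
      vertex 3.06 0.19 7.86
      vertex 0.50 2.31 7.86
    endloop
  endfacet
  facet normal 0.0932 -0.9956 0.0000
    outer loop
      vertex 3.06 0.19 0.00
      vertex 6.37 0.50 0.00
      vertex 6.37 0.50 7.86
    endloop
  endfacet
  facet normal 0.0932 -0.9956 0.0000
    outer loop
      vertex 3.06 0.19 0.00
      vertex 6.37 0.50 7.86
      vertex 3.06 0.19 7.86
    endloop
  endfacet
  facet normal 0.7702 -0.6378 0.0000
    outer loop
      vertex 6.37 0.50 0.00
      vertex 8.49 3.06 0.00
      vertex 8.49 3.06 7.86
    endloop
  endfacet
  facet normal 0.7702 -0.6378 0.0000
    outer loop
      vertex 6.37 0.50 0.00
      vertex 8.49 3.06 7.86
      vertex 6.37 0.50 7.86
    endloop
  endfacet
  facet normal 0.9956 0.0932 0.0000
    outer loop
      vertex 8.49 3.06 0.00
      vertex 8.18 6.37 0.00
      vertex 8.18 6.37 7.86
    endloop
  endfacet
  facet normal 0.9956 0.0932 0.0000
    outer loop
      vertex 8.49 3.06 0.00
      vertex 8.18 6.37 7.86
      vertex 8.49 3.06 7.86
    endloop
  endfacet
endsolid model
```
; perimeter-only toolpath
G21 ; units = mm
G90 ; absolute positioning
G28 ; home
; layer 1
G0 Z0.98
G0 X8.18 Y6.37
G1 X5.62 Y8.49
G1 X2.31 Y8.18
G1 X0.19 Y5.62
G1 X0.50 Y2.31
G1 X3.06 Y0.19
G1 X6.37 Y0.50
G1 X8.49 Y3.06
G1 X8.18 Y6.37
; layer 2
G0 Z1.97
G0 X8.18 Y6.37
G1 X5.62 Y8.49
G1 X2.31 Y8.18
G1 X0.19 Y5.62
G1 X0.50 Y2.31
G1 X3.06 Y0.19
G1 X6.37 Y0.50
G1 X8.49 Y3.06
G1 X8.18 Y6.37
; layer 3
G0 Z2.95
G0 X8.18 Y6.37
G1 X5.62 Y8.49
G1 X2.31 Y8.18
G1 X0.19 Y5.62
G1 X0.50 Y2.31
G1 X3.06 Y0.19
G1 X6.37 Y0.50
G1 X8.49 Y3.06
G1 X8.18 Y6.37
; layer 4
G0 Z3.93
G0 X8.18 Y6.37
G1 X5.62 Y8.49
G1 X2.31 Y8.18
G1 X0.19 Y5.62
G1 X0.50 Y2.31
G1 X3.06 Y0.19
G1 X6.37 Y0.50
G1 X8.49 Y3.06
G1 X8.18 Y6.37
; layer 5
G0 Z4.91
G0 X8.18 Y6.37
G1 X5.62 Y8.49
G1 X2.31 Y8.18
G1 X0.19 Y5.62
G1 X0.50 Y2.31
G1 X3.06 Y0.19
G1 X6.37 Y0.50
G1 X8.49 Y3.06
G1 X8.18 Y6.37
; layer 6
G0 Z5.90
G0 X8.18 Y6.37
G1 X5.62 Y8.49
G1 X2.31 Y8.18
G1 X0.19 Y5.62
G1 X0.50 Y2.31
G1 X3.06 Y0.19
G1 X6.37 Y0.50
G1 X8.49 Y3.06
G1 X8.18 Y6.37
; layer 7
G0 Z6.88
G0 X8.18 Y6.37
G1 X5.62 Y8.49
G1 X2.31 Y8.18
G1 X0.19 Y5.62
G1 X0.50 Y2.31
G1 X3.06 Y0.19
G1 X6.37 Y0.50
G1 X8.49 Y3.06
G1 X8.18 Y6.37
; layer 8
G0 Z7.86
G0 X8.18 Y6.37
G1 X5.62 Y8.49
G1 X2.31 Y8.18
G1 X0.19 Y5.62
G1 X0.50 Y2.31
G1 X3.06 Y0.19
G1 X6.37 Y0.50
G1 X8.49 Y3.06
G1 X8.18 Y6.37
M2 ; end

The solid is a regular 8-sided prism (a cylinder approximated with 8 flat sides), circumscribed radius ≈ 4.34 mm, height ≈ 7.86 mm. Slicing at Δz = 0.98 mm — 8 equal slices spanning the solid's height, so layer i sits at z = i·h/8 — gives 8 non-empty perimeters. Each is a 8-segment closed polygon; G0 lifts to the layer z and rapids to the start vertex, then G1 traces the edges.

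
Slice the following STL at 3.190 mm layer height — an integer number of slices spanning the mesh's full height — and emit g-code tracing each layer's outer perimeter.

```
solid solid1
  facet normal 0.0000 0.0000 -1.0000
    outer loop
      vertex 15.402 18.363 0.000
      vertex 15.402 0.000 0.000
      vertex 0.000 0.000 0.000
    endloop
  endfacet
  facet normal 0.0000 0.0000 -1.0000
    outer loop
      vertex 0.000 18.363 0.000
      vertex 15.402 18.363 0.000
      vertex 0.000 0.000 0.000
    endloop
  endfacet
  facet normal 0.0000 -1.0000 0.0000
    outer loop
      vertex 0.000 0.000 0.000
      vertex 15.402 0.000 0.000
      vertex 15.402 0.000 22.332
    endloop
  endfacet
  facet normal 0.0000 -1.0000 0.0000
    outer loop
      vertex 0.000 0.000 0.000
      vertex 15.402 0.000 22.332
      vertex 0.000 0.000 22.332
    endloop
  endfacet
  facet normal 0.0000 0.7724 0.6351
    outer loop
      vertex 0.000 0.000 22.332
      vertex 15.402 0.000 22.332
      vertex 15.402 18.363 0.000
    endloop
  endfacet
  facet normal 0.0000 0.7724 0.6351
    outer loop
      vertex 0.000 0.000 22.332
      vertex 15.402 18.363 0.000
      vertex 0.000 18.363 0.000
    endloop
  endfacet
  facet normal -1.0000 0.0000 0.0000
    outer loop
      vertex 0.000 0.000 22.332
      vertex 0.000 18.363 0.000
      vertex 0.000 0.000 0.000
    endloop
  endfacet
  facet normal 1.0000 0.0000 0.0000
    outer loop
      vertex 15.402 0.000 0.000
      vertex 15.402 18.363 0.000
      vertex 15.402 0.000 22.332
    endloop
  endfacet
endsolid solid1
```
; perimeter-only toolpath
G21 ; units = mm
G90 ; absolute positioning
G28 ; home
; layer 1
G0 Z3.190
G0 X0.000 Y0.000
G1 X15.402 Y0.000
G1 X15.402 Y15.740
G1 X0.000 Y15.740
G1 X0.000 Y0.000
; layer 2
G0 Z6.381
G0 X0.000 Y0.000
G1 X15.402 Y0.000
G1 X15.402 Y13.116
G1 X0.000 Y13.116
G1 X0.000 Y0.000
; layer 3
G0 Z9.571
G0 X0.000 Y0.000
G1 X15.402 Y0.000
G1 X15.402 Y10.493
G1 X0.000 Y10.493
G1 X0.000 Y0.000
; layer 4
G0 Z12.761
G0 X0.000 Y0.000
G1 X15.402 Y0.000
G1 X15.402 Y7.870
G1 X0.000 Y7.870
G1 X0.000 Y0.000
; layer 5
G0 Z15.951
G0 X0.000 Y0.000
G1 X15.402 Y0.000
G1 X15.402 Y5.247
G1 X0.000 Y5.247
G1 X0.000 Y0.000
; layer 6
G0 Z19.142
G0 X0.000 Y0.000
G1 X15.402 Y0.000
G1 X15.402 Y2.623
G1 X0.000 Y2.623
G1 X0.000 Y0.000
M2 ; end

The solid is a wedge (ramp): 15.4 × 18.4 mm base, rising to 22.3 mm along the y=0 edge and sloping linearly to z=0 at y=18.4. Slicing at Δz = 3.190 mm — 7 equal slices spanning the solid's height, so layer i sits at z = i·h/7 — gives 6 non-empty perimeters. Each is a 4-segment closed polygon; G0 lifts to the layer z and rapids to the start vertex, then G1 traces the edges. The cross-section shrinks linearly with z (the slice at the apex is degenerate and omitted).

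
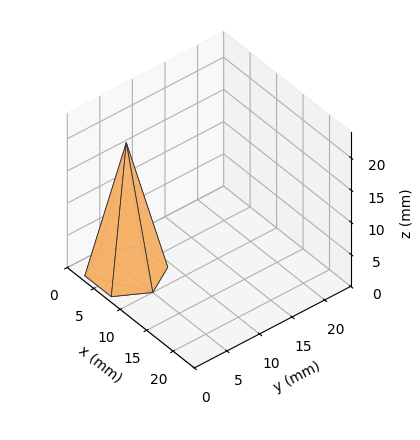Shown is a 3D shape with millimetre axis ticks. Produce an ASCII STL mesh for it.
Reading the render: the shape is a regular 6-sided pyramid, base circumscribed radius ≈ 5 mm, apex at z ≈ 20 mm (dimensions read to the nearest mm from the axis ticks). For the STL, each face is triangulated and given an outward normal.

solid part
  facet normal 0.0000 0.0000 -1.0000
    outer loop
      vertex 2.500 9.330 0.000
      vertex 7.500 9.330 0.000
      vertex 10.000 5.000 0.000
    endloop
  endfacet
  facet normal 0.0000 0.0000 -1.0000
    outer loop
      vertex 0.000 5.000 0.000
      vertex 2.500 9.330 0.000
      vertex 10.000 5.000 0.000
    endloop
  endfacet
  facet normal 0.0000 0.0000 -1.0000
    outer loop
      vertex 2.500 0.670 0.000
      vertex 0.000 5.000 0.000
      vertex 10.000 5.000 0.000
    endloop
  endfacet
  facet normal 0.0000 0.0000 -1.0000
    outer loop
      vertex 7.500 0.670 0.000
      vertex 2.500 0.670 0.000
      vertex 10.000 5.000 0.000
    endloop
  endfacet
  facet normal 0.8464 0.4887 0.2116
    outer loop
      vertex 10.000 5.000 0.000
      vertex 7.500 9.330 0.000
      vertex 5.000 5.000 20.000
    endloop
  endfacet
  facet normal 0.0000 0.9774 0.2116
    outer loop
      vertex 7.500 9.330 0.000
      vertex 2.500 9.330 0.000
      vertex 5.000 5.000 20.000
    endloop
  endfacet
  facet normal -0.8464 0.4887 0.2116
    outer loop
      vertex 2.500 9.330 0.000
      vertex 0.000 5.000 0.000
      vertex 5.000 5.000 20.000
    endloop
  endfacet
  facet normal -0.8464 -0.4887 0.2116
    outer loop
      vertex 0.000 5.000 0.000
      vertex 2.500 0.670 0.000
      vertex 5.000 5.000 20.000
    endloop
  endfacet
  facet normal 0.0000 -0.9774 0.2116
    outer loop
      vertex 2.500 0.670 0.000
      vertex 7.500 0.670 0.000
      vertex 5.000 5.000 20.000
    endloop
  endfacet
  facet normal 0.8464 -0.4887 0.2116
    outer loop
      vertex 7.500 0.670 0.000
      vertex 10.000 5.000 0.000
      vertex 5.000 5.000 20.000
    endloop
  endfacet
endsolid part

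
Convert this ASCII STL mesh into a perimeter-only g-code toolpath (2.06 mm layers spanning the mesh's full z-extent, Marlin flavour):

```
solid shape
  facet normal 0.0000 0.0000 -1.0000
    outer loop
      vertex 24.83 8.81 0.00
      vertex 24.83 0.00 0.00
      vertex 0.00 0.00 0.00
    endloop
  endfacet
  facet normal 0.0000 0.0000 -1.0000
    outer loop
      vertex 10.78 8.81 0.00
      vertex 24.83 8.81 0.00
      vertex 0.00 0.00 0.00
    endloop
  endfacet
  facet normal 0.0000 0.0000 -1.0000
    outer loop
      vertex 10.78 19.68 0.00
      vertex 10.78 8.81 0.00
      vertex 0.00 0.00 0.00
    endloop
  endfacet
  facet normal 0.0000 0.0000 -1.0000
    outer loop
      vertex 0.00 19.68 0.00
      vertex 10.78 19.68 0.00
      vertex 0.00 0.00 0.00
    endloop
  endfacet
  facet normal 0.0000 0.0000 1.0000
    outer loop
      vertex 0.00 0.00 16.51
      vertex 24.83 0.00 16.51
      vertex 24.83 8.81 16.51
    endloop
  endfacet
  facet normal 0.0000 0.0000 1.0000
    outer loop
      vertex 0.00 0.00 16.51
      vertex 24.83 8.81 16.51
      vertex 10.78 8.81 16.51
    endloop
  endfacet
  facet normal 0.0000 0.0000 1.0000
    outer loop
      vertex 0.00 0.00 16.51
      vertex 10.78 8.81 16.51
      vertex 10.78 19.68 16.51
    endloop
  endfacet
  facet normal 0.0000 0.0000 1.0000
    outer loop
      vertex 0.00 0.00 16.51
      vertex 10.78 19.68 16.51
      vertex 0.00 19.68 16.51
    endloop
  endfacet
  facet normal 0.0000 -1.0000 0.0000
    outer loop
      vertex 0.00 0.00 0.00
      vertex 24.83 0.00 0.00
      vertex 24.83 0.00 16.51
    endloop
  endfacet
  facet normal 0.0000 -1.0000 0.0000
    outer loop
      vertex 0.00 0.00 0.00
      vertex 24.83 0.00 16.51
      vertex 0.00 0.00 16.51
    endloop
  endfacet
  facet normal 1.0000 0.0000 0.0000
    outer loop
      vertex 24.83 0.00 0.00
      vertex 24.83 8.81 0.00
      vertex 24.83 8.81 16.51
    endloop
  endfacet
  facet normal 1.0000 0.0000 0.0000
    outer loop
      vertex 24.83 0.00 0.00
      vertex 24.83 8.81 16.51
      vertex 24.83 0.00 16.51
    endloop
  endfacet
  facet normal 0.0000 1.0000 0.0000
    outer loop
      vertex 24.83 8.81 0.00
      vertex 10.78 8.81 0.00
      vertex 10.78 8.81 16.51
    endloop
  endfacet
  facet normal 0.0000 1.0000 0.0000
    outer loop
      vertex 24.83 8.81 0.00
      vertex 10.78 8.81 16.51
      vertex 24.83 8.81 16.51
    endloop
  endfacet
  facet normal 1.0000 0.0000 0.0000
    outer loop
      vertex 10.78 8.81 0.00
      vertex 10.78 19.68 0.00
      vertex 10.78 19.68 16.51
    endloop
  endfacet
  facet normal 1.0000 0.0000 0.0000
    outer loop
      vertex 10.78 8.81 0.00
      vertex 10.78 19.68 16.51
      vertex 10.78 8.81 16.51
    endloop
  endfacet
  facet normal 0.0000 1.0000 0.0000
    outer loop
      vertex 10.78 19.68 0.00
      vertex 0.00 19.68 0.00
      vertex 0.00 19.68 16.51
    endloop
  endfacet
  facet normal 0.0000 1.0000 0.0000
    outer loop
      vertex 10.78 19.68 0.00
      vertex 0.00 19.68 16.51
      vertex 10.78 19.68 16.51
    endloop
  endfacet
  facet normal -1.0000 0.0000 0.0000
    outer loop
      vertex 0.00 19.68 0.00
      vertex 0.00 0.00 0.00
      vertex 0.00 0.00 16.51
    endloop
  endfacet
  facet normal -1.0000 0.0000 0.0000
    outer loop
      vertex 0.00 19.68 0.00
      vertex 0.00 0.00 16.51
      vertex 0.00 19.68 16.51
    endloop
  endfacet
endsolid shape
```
; perimeter-only toolpath
G21 ; units = mm
G90 ; absolute positioning
G28 ; home
; layer 1
G0 Z2.06
G0 X0.00 Y0.00
G1 X24.83 Y0.00
G1 X24.83 Y8.81
G1 X10.78 Y8.81
G1 X10.78 Y19.68
G1 X0.00 Y19.68
G1 X0.00 Y0.00
; layer 2
G0 Z4.13
G0 X0.00 Y0.00
G1 X24.83 Y0.00
G1 X24.83 Y8.81
G1 X10.78 Y8.81
G1 X10.78 Y19.68
G1 X0.00 Y19.68
G1 X0.00 Y0.00
; layer 3
G0 Z6.19
G0 X0.00 Y0.00
G1 X24.83 Y0.00
G1 X24.83 Y8.81
G1 X10.78 Y8.81
G1 X10.78 Y19.68
G1 X0.00 Y19.68
G1 X0.00 Y0.00
; layer 4
G0 Z8.26
G0 X0.00 Y0.00
G1 X24.83 Y0.00
G1 X24.83 Y8.81
G1 X10.78 Y8.81
G1 X10.78 Y19.68
G1 X0.00 Y19.68
G1 X0.00 Y0.00
; layer 5
G0 Z10.32
G0 X0.00 Y0.00
G1 X24.83 Y0.00
G1 X24.83 Y8.81
G1 X10.78 Y8.81
G1 X10.78 Y19.68
G1 X0.00 Y19.68
G1 X0.00 Y0.00
; layer 6
G0 Z12.38
G0 X0.00 Y0.00
G1 X24.83 Y0.00
G1 X24.83 Y8.81
G1 X10.78 Y8.81
G1 X10.78 Y19.68
G1 X0.00 Y19.68
G1 X0.00 Y0.00
; layer 7
G0 Z14.45
G0 X0.00 Y0.00
G1 X24.83 Y0.00
G1 X24.83 Y8.81
G1 X10.78 Y8.81
G1 X10.78 Y19.68
G1 X0.00 Y19.68
G1 X0.00 Y0.00
; layer 8
G0 Z16.51
G0 X0.00 Y0.00
G1 X24.83 Y0.00
G1 X24.83 Y8.81
G1 X10.78 Y8.81
G1 X10.78 Y19.68
G1 X0.00 Y19.68
G1 X0.00 Y0.00
M2 ; end

The solid is an L-shaped prism: outer 24.8 × 19.7 mm, arm thicknesses ≈ 8.81 mm (horizontal) and 10.8 mm (vertical), extruded 16.5 mm in z. Slicing at Δz = 2.06 mm — 8 equal slices spanning the solid's height, so layer i sits at z = i·h/8 — gives 8 non-empty perimeters. Each is a 6-segment closed polygon; G0 lifts to the layer z and rapids to the start vertex, then G1 traces the edges.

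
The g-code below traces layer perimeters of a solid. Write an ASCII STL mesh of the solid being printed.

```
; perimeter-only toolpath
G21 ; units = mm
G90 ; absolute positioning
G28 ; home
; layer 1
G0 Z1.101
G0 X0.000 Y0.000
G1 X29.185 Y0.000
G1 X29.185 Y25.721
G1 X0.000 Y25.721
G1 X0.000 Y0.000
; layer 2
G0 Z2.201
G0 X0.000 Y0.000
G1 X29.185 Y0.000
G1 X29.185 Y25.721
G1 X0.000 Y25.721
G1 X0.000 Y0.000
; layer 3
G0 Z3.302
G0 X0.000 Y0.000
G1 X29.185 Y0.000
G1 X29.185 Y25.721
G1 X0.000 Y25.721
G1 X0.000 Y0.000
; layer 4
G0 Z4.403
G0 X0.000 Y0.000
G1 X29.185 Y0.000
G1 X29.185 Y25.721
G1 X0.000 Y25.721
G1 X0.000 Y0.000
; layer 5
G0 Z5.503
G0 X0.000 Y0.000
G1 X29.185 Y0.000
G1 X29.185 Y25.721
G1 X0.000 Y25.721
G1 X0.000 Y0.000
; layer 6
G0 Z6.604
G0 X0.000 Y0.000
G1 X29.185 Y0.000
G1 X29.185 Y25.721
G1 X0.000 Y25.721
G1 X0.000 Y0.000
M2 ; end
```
solid part
  facet normal 0.0000 0.0000 -1.0000
    outer loop
      vertex 29.185 25.721 0.000
      vertex 29.185 0.000 0.000
      vertex 0.000 0.000 0.000
    endloop
  endfacet
  facet normal 0.0000 0.0000 -1.0000
    outer loop
      vertex 0.000 25.721 0.000
      vertex 29.185 25.721 0.000
      vertex 0.000 0.000 0.000
    endloop
  endfacet
  facet normal 0.0000 0.0000 1.0000
    outer loop
      vertex 0.000 0.000 6.604
      vertex 29.185 0.000 6.604
      vertex 29.185 25.721 6.604
    endloop
  endfacet
  facet normal 0.0000 0.0000 1.0000
    outer loop
      vertex 0.000 0.000 6.604
      vertex 29.185 25.721 6.604
      vertex 0.000 25.721 6.604
    endloop
  endfacet
  facet normal 0.0000 -1.0000 0.0000
    outer loop
      vertex 0.000 0.000 0.000
      vertex 29.185 0.000 0.000
      vertex 29.185 0.000 6.604
    endloop
  endfacet
  facet normal 0.0000 -1.0000 0.0000
    outer loop
      vertex 0.000 0.000 0.000
      vertex 29.185 0.000 6.604
      vertex 0.000 0.000 6.604
    endloop
  endfacet
  facet normal 0.0000 1.0000 0.0000
    outer loop
      vertex 29.185 25.721 6.604
      vertex 29.185 25.721 0.000
      vertex 0.000 25.721 0.000
    endloop
  endfacet
  facet normal 0.0000 1.0000 0.0000
    outer loop
      vertex 0.000 25.721 6.604
      vertex 29.185 25.721 6.604
      vertex 0.000 25.721 0.000
    endloop
  endfacet
  facet normal -1.0000 0.0000 0.0000
    outer loop
      vertex 0.000 25.721 6.604
      vertex 0.000 25.721 0.000
      vertex 0.000 0.000 0.000
    endloop
  endfacet
  facet normal -1.0000 0.0000 0.0000
    outer loop
      vertex 0.000 0.000 6.604
      vertex 0.000 25.721 6.604
      vertex 0.000 0.000 0.000
    endloop
  endfacet
  facet normal 1.0000 0.0000 0.0000
    outer loop
      vertex 29.185 0.000 0.000
      vertex 29.185 25.721 0.000
      vertex 29.185 25.721 6.604
    endloop
  endfacet
  facet normal 1.0000 0.0000 0.0000
    outer loop
      vertex 29.185 0.000 0.000
      vertex 29.185 25.721 6.604
      vertex 29.185 0.000 6.604
    endloop
  endfacet
endsolid part

The G0 Z moves step by Δz≈1.101 mm. Every layer's G1 loop is the same polygon, so the solid is a straight extrusion of it from z=0 to z≈6.6. Closing with flat bottom and top caps and triangulating gives 12 facets — a rectangular box, roughly 29.2 × 25.7 mm footprint and 6.6 mm tall.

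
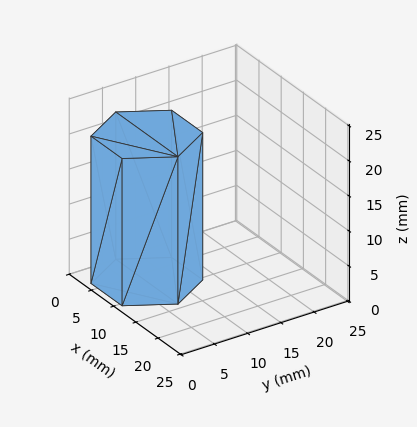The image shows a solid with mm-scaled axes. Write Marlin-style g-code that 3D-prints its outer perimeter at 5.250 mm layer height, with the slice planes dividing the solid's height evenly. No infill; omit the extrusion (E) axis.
Reading the render: the shape is a regular 6-sided prism (a cylinder approximated with 6 flat sides), circumscribed radius ≈ 7 mm, height ≈ 21 mm (dimensions read to the nearest mm from the axis ticks). For the g-code, the solid's height is divided into equal slices at the stated Δz and each level perimeter traced with G1 moves after a G0 lift.

; perimeter-only toolpath
G21 ; units = mm
G90 ; absolute positioning
G28 ; home
; layer 1
G0 Z5.250
G0 X14.000 Y7.000
G1 X10.500 Y13.062
G1 X3.500 Y13.062
G1 X0.000 Y7.000
G1 X3.500 Y0.938
G1 X10.500 Y0.938
G1 X14.000 Y7.000
; layer 2
G0 Z10.500
G0 X14.000 Y7.000
G1 X10.500 Y13.062
G1 X3.500 Y13.062
G1 X0.000 Y7.000
G1 X3.500 Y0.938
G1 X10.500 Y0.938
G1 X14.000 Y7.000
; layer 3
G0 Z15.750
G0 X14.000 Y7.000
G1 X10.500 Y13.062
G1 X3.500 Y13.062
G1 X0.000 Y7.000
G1 X3.500 Y0.938
G1 X10.500 Y0.938
G1 X14.000 Y7.000
; layer 4
G0 Z21.000
G0 X14.000 Y7.000
G1 X10.500 Y13.062
G1 X3.500 Y13.062
G1 X0.000 Y7.000
G1 X3.500 Y0.938
G1 X10.500 Y0.938
G1 X14.000 Y7.000
M2 ; end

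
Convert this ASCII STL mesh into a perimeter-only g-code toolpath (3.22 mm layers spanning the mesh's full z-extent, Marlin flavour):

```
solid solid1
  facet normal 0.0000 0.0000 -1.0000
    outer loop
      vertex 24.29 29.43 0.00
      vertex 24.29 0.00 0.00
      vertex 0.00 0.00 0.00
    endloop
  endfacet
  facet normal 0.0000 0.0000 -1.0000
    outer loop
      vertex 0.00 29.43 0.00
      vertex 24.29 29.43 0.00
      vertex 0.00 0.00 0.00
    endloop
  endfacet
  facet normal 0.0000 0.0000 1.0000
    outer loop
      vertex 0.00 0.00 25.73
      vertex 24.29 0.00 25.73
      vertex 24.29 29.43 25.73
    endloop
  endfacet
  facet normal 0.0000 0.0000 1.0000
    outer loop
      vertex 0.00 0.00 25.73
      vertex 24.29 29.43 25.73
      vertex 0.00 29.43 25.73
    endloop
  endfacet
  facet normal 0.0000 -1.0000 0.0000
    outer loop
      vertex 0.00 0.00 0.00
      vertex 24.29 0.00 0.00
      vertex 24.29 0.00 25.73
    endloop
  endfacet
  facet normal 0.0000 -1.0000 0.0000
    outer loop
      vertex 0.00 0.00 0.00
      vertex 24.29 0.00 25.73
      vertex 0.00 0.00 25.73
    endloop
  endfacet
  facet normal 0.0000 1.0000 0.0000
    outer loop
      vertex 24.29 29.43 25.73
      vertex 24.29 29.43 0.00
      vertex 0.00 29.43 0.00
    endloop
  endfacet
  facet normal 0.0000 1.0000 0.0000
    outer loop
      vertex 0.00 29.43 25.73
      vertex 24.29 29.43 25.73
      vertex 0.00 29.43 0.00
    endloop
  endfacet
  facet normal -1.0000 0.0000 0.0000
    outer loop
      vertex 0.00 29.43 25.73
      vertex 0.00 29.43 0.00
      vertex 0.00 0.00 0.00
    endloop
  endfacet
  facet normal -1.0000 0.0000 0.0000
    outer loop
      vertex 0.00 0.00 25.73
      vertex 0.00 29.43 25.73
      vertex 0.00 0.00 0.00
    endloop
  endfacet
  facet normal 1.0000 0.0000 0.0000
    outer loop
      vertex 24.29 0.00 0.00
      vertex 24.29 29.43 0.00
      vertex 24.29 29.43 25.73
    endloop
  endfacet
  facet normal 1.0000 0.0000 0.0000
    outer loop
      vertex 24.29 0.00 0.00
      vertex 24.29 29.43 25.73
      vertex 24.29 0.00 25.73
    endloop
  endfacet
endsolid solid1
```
; perimeter-only toolpath
G21 ; units = mm
G90 ; absolute positioning
G28 ; home
; layer 1
G0 Z3.22
G0 X0.00 Y0.00
G1 X24.29 Y0.00
G1 X24.29 Y29.43
G1 X0.00 Y29.43
G1 X0.00 Y0.00
; layer 2
G0 Z6.43
G0 X0.00 Y0.00
G1 X24.29 Y0.00
G1 X24.29 Y29.43
G1 X0.00 Y29.43
G1 X0.00 Y0.00
; layer 3
G0 Z9.65
G0 X0.00 Y0.00
G1 X24.29 Y0.00
G1 X24.29 Y29.43
G1 X0.00 Y29.43
G1 X0.00 Y0.00
; layer 4
G0 Z12.87
G0 X0.00 Y0.00
G1 X24.29 Y0.00
G1 X24.29 Y29.43
G1 X0.00 Y29.43
G1 X0.00 Y0.00
; layer 5
G0 Z16.08
G0 X0.00 Y0.00
G1 X24.29 Y0.00
G1 X24.29 Y29.43
G1 X0.00 Y29.43
G1 X0.00 Y0.00
; layer 6
G0 Z19.30
G0 X0.00 Y0.00
G1 X24.29 Y0.00
G1 X24.29 Y29.43
G1 X0.00 Y29.43
G1 X0.00 Y0.00
; layer 7
G0 Z22.51
G0 X0.00 Y0.00
G1 X24.29 Y0.00
G1 X24.29 Y29.43
G1 X0.00 Y29.43
G1 X0.00 Y0.00
; layer 8
G0 Z25.73
G0 X0.00 Y0.00
G1 X24.29 Y0.00
G1 X24.29 Y29.43
G1 X0.00 Y29.43
G1 X0.00 Y0.00
M2 ; end

The solid is a rectangular box, roughly 24.3 × 29.4 mm footprint and 25.7 mm tall. Slicing at Δz = 3.22 mm — 8 equal slices spanning the solid's height, so layer i sits at z = i·h/8 — gives 8 non-empty perimeters. Each is a 4-segment closed polygon; G0 lifts to the layer z and rapids to the start vertex, then G1 traces the edges.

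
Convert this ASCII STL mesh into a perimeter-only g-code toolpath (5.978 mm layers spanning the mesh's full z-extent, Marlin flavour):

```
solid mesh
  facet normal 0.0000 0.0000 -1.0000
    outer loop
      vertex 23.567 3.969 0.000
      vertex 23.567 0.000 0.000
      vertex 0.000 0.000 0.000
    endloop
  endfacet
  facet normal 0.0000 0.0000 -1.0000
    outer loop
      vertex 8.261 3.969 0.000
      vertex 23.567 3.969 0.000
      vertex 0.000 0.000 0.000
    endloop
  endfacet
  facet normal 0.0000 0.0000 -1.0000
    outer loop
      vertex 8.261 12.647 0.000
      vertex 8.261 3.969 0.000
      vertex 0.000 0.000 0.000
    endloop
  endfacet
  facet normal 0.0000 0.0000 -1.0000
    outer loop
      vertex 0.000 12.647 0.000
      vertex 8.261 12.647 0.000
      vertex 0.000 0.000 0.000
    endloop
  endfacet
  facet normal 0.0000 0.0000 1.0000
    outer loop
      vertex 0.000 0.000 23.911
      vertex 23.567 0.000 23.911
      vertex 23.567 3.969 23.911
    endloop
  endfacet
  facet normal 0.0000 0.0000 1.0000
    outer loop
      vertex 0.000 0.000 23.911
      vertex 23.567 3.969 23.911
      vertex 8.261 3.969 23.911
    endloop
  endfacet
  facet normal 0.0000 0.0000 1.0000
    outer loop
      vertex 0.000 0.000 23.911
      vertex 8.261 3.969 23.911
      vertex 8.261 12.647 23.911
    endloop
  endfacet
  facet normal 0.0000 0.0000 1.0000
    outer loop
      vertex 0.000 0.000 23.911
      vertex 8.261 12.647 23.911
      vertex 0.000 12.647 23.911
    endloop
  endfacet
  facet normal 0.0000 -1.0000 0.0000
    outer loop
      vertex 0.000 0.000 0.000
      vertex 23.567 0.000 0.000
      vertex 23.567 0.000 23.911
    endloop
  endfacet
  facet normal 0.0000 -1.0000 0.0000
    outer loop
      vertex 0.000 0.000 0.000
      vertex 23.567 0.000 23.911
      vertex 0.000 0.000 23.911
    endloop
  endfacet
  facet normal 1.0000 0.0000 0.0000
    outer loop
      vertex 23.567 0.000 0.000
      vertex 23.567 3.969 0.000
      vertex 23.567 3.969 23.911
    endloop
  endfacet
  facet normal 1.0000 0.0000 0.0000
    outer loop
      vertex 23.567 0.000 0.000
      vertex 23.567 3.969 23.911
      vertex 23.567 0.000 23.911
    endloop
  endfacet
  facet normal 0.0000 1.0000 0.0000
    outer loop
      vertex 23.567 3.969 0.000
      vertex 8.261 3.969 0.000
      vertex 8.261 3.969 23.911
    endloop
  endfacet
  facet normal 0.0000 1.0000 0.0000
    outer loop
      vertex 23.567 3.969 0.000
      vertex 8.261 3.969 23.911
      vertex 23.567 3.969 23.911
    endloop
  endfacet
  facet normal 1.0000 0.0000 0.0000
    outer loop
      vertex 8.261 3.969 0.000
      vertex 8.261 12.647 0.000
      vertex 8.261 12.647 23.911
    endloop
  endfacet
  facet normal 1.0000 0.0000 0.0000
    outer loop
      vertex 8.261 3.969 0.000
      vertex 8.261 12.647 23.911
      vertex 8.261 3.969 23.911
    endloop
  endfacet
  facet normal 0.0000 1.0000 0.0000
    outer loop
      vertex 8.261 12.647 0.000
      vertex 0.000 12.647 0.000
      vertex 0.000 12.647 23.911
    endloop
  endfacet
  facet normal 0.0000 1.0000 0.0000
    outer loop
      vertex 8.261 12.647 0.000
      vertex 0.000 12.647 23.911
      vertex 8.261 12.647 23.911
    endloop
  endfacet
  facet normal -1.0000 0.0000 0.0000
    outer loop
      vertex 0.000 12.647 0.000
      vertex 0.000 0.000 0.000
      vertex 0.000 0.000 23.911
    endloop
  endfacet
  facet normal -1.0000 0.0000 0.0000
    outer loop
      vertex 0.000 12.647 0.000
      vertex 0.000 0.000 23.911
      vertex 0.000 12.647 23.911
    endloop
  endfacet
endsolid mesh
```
; perimeter-only toolpath
G21 ; units = mm
G90 ; absolute positioning
G28 ; home
; layer 1
G0 Z5.978
G0 X0.000 Y0.000
G1 X23.567 Y0.000
G1 X23.567 Y3.969
G1 X8.261 Y3.969
G1 X8.261 Y12.647
G1 X0.000 Y12.647
G1 X0.000 Y0.000
; layer 2
G0 Z11.956
G0 X0.000 Y0.000
G1 X23.567 Y0.000
G1 X23.567 Y3.969
G1 X8.261 Y3.969
G1 X8.261 Y12.647
G1 X0.000 Y12.647
G1 X0.000 Y0.000
; layer 3
G0 Z17.933
G0 X0.000 Y0.000
G1 X23.567 Y0.000
G1 X23.567 Y3.969
G1 X8.261 Y3.969
G1 X8.261 Y12.647
G1 X0.000 Y12.647
G1 X0.000 Y0.000
; layer 4
G0 Z23.911
G0 X0.000 Y0.000
G1 X23.567 Y0.000
G1 X23.567 Y3.969
G1 X8.261 Y3.969
G1 X8.261 Y12.647
G1 X0.000 Y12.647
G1 X0.000 Y0.000
M2 ; end

The solid is an L-shaped prism: outer 23.6 × 12.6 mm, arm thicknesses ≈ 3.97 mm (horizontal) and 8.26 mm (vertical), extruded 23.9 mm in z. Slicing at Δz = 5.978 mm — 4 equal slices spanning the solid's height, so layer i sits at z = i·h/4 — gives 4 non-empty perimeters. Each is a 6-segment closed polygon; G0 lifts to the layer z and rapids to the start vertex, then G1 traces the edges.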